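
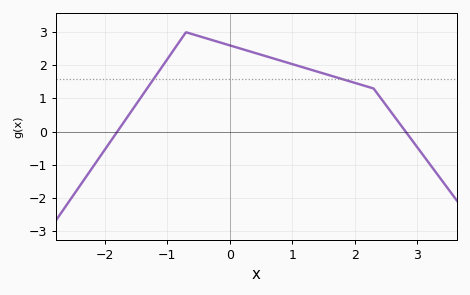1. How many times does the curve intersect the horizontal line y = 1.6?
2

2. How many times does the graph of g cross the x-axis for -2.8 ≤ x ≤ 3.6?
2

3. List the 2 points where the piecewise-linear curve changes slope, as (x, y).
(-0.7, 3); (2.3, 1.3)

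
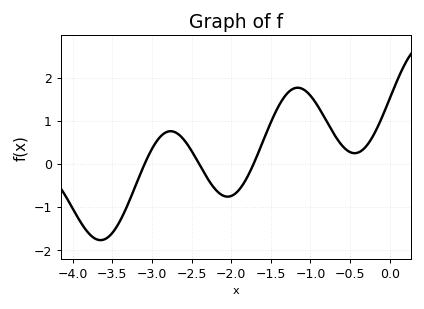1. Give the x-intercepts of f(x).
-3.1, -2.4, -1.7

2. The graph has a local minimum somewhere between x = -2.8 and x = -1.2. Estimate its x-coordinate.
-2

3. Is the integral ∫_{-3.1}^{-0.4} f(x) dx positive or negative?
positive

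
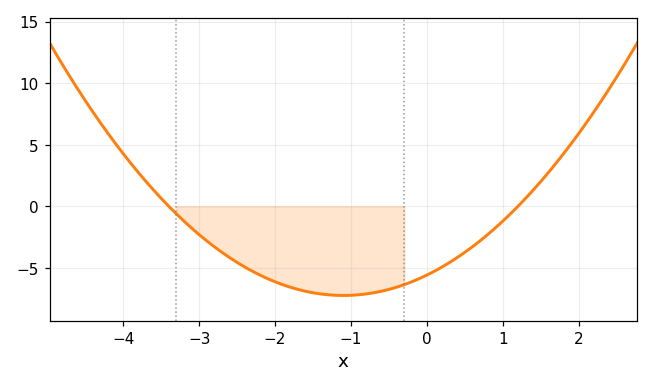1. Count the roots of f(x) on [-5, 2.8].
2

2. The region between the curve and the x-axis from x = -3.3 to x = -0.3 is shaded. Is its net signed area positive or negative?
negative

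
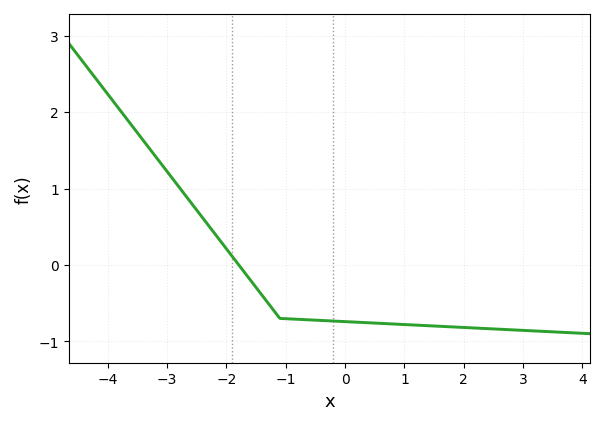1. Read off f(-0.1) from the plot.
-0.738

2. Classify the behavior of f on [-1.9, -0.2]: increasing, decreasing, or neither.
decreasing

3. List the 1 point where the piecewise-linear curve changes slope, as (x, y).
(-1.1, -0.7)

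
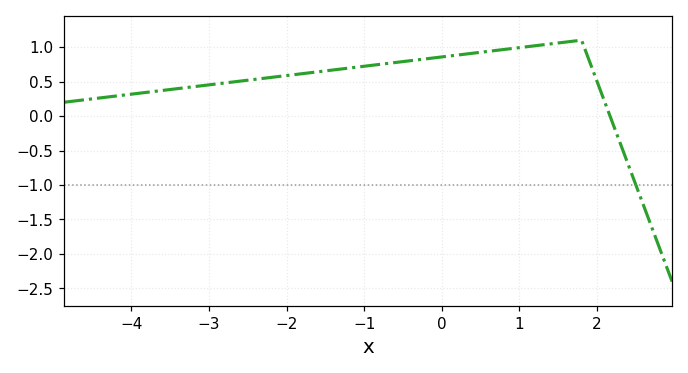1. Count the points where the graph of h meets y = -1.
1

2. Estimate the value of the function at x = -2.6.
0.5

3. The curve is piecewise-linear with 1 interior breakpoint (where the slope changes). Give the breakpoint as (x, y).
(1.8, 1.1)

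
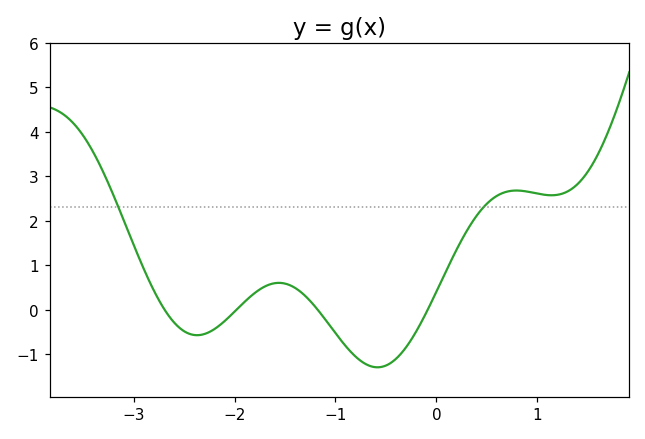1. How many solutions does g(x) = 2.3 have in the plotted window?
2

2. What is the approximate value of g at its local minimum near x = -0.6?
-1.3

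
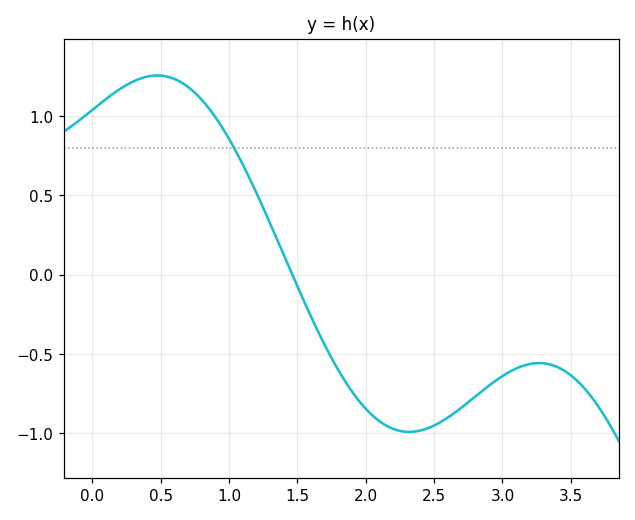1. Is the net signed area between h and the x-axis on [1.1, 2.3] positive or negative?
negative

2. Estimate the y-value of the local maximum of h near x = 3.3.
-0.55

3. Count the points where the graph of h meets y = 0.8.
1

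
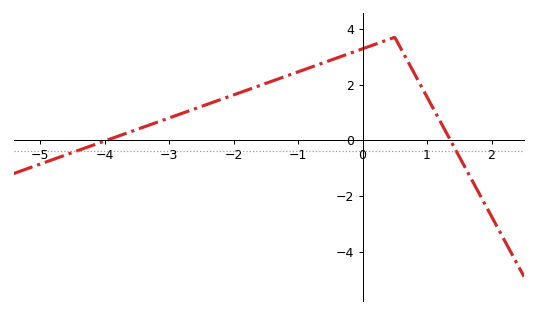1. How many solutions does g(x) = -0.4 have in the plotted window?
2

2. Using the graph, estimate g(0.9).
1.98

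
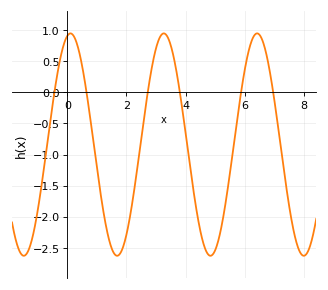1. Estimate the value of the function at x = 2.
-2.3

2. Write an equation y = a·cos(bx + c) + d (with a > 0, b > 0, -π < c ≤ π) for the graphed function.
y = 1.79cos(2x - 0.21) - 0.84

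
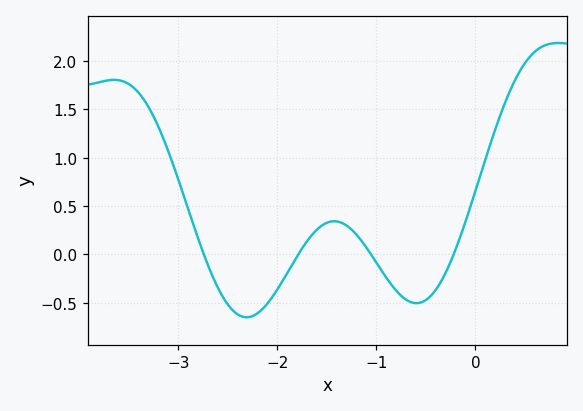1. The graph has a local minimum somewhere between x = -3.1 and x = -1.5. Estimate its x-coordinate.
-2.31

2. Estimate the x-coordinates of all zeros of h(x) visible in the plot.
-2.74, -1.79, -1.05, -0.22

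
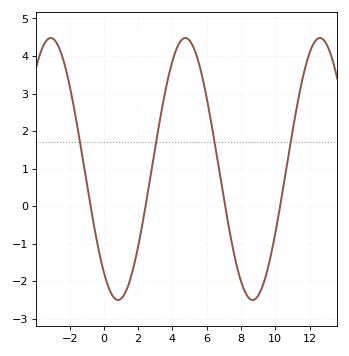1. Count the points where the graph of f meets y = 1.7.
4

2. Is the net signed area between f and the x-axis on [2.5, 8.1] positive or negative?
positive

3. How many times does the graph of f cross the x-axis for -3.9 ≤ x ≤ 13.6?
4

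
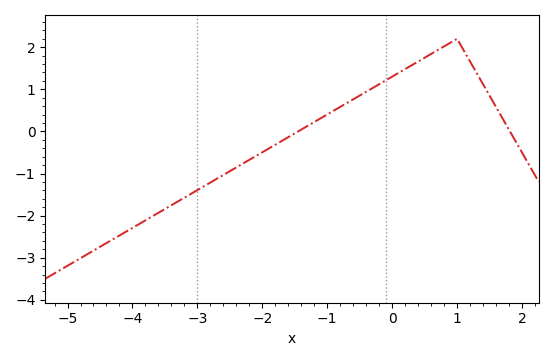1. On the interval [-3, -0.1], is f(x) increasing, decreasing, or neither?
increasing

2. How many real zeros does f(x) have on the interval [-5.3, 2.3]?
2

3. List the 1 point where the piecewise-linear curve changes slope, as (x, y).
(1, 2.2)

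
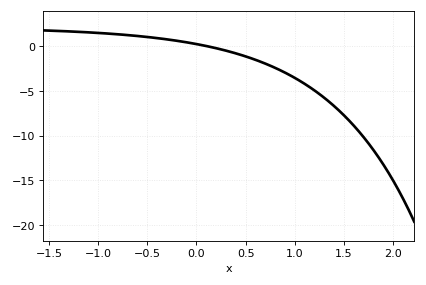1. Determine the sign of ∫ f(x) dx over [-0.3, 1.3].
negative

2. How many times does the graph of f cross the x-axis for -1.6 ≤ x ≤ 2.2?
1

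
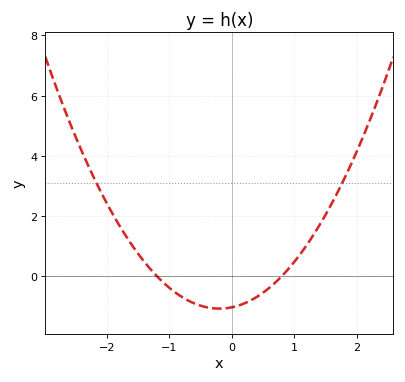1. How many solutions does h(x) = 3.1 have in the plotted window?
2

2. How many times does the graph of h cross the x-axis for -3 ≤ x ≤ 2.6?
2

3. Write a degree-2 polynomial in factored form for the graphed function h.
y = 1.08(x + 1.2)(x - 0.8)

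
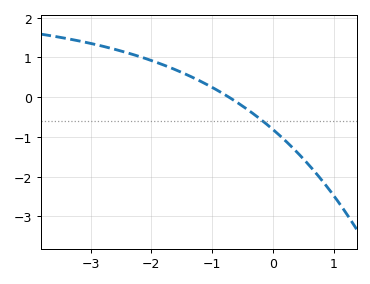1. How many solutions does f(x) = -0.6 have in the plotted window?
1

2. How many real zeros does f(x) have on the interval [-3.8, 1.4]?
1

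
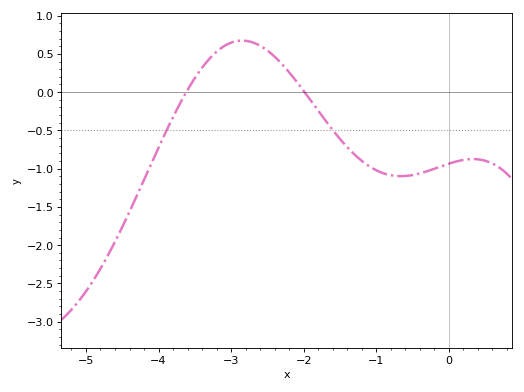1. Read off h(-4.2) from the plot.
-1.15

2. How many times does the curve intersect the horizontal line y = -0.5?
2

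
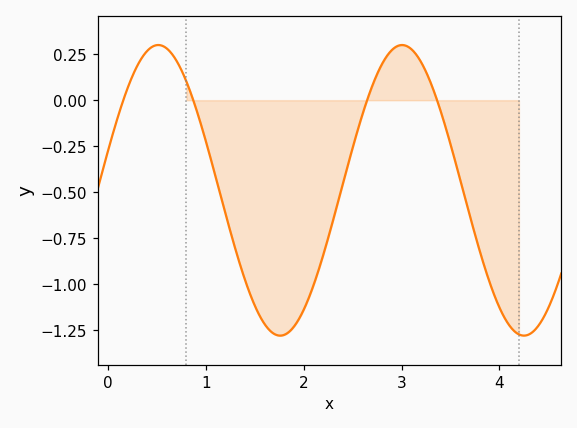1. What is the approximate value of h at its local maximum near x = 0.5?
0.3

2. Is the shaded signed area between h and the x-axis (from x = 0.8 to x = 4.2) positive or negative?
negative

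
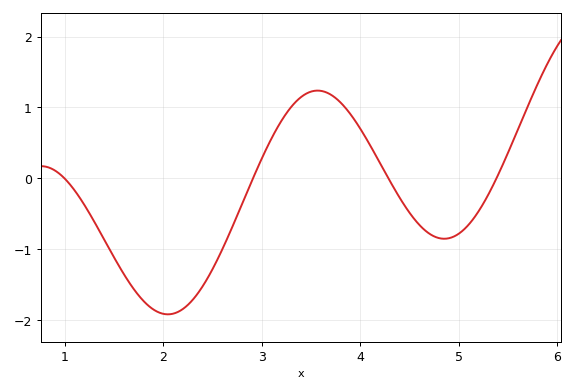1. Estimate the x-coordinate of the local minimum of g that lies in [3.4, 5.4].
4.85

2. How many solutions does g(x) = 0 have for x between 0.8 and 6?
4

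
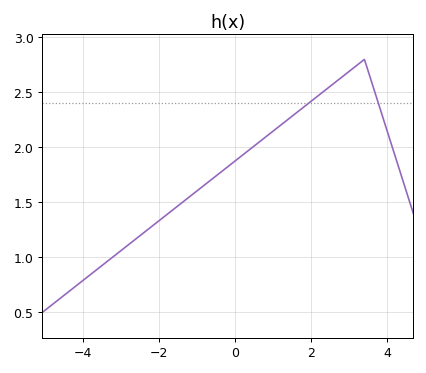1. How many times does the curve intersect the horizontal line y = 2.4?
2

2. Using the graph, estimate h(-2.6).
1.17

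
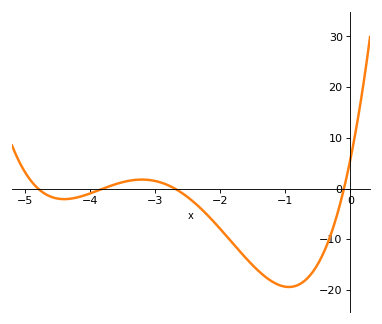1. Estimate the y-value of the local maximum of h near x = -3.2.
1.77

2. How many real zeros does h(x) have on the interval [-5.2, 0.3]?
4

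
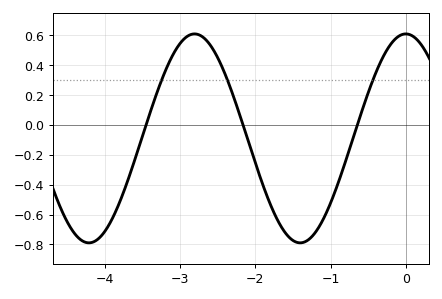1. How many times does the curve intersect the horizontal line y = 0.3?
3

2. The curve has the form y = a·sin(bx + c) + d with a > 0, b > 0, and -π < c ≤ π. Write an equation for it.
y = 0.7sin(2.24x + 1.57) - 0.09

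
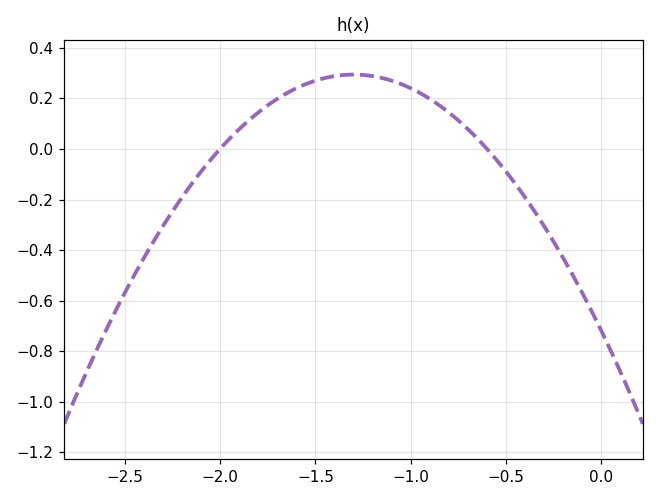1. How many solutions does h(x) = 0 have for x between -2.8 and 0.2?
2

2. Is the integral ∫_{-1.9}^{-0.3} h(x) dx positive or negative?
positive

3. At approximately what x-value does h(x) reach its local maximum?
-1.3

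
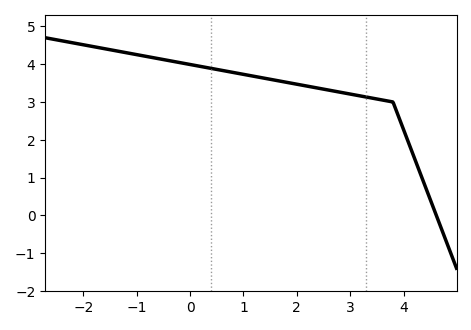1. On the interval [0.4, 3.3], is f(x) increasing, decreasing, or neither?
decreasing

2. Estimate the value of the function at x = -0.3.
4.1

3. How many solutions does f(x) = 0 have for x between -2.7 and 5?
1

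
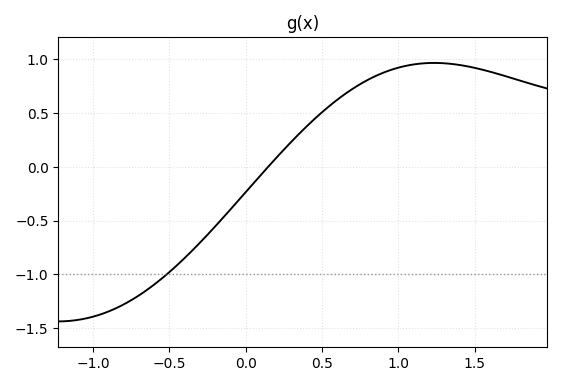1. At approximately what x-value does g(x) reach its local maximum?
1.25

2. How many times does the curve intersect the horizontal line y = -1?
1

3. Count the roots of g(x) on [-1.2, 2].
1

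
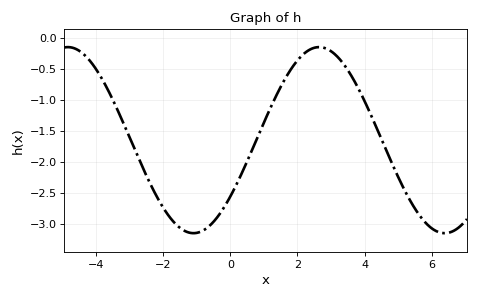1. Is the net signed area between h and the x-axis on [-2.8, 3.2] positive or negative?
negative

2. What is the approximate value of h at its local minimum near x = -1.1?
-3.15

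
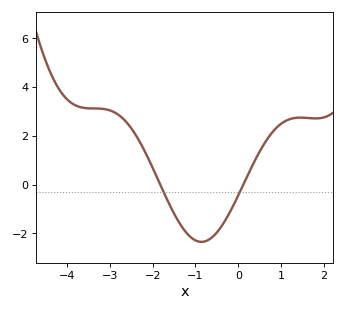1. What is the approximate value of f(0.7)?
2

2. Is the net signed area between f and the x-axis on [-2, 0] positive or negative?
negative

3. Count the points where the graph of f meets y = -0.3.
2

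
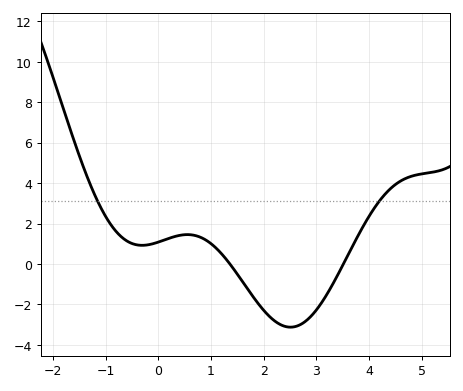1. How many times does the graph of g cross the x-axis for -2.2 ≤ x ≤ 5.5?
2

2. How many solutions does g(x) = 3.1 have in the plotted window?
2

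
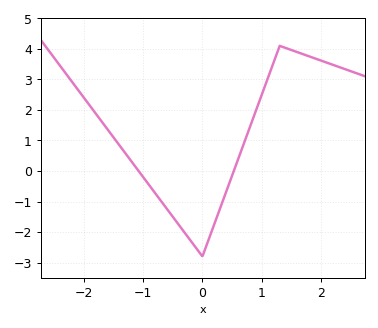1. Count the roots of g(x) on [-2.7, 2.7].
2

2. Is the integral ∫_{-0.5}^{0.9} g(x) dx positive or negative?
negative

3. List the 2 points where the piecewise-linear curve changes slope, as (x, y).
(0, -2.8); (1.3, 4.1)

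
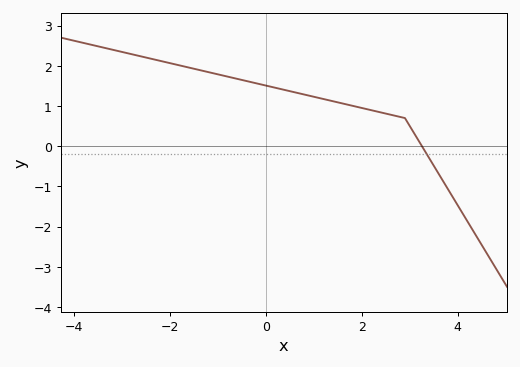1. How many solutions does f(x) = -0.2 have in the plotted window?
1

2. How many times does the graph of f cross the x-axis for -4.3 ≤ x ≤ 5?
1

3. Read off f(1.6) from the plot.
1.1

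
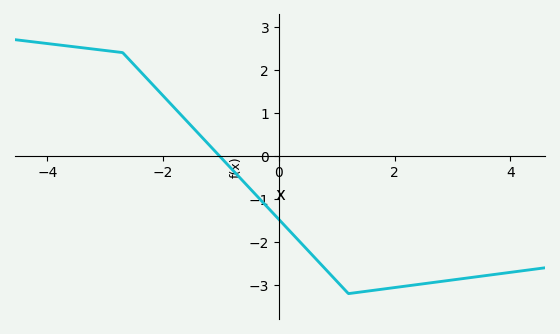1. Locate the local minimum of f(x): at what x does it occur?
1.2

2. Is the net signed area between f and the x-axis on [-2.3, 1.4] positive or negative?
negative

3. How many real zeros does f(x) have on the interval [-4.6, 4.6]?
1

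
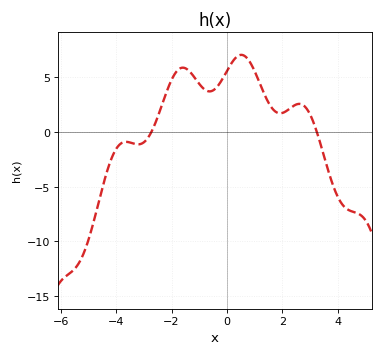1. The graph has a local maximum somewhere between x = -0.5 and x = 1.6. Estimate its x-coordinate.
0.523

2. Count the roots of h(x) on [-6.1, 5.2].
2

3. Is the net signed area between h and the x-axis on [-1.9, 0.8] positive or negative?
positive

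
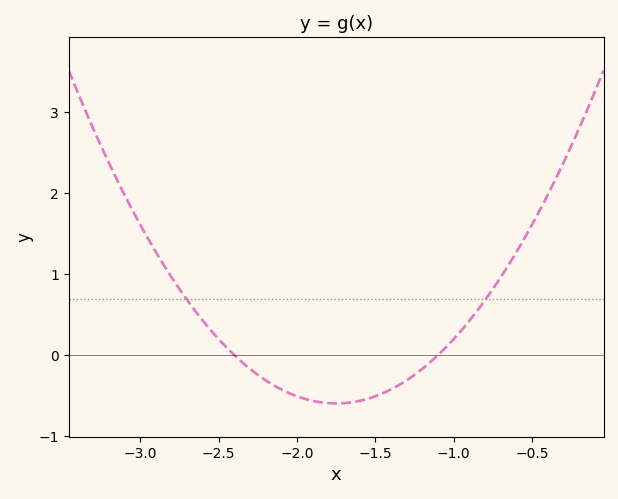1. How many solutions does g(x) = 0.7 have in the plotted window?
2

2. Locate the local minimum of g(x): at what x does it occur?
-1.75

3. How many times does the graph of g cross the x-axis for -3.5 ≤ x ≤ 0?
2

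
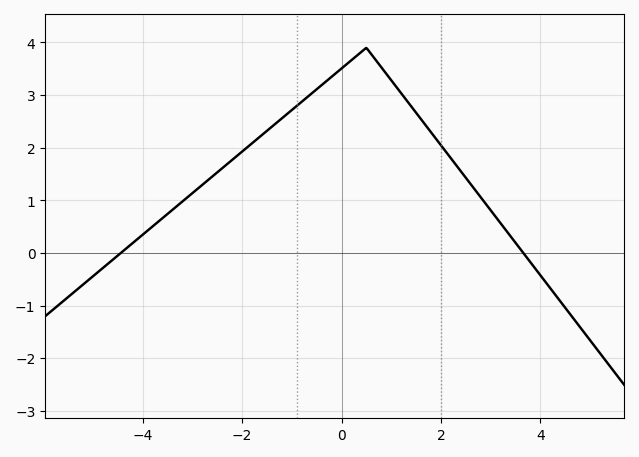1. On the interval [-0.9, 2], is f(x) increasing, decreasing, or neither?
neither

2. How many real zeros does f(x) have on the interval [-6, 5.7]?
2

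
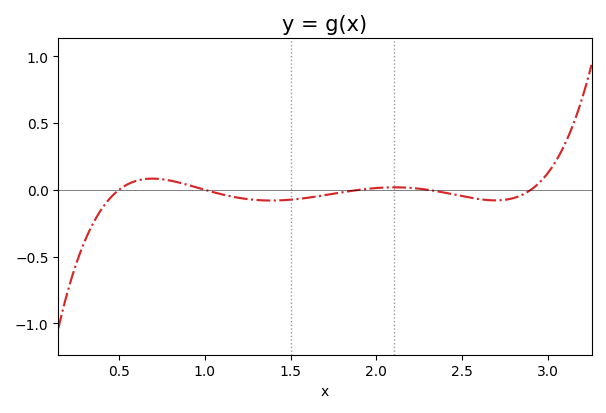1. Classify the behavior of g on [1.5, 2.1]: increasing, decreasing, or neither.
increasing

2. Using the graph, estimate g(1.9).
0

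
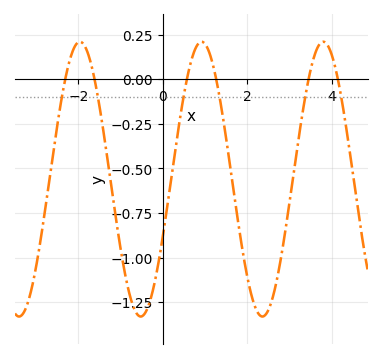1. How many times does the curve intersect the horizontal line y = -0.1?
6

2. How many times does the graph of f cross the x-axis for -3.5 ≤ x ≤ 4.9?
6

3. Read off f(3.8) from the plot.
0.21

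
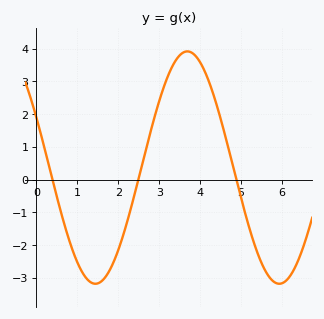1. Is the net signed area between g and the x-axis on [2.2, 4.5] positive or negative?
positive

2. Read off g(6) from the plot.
-3.16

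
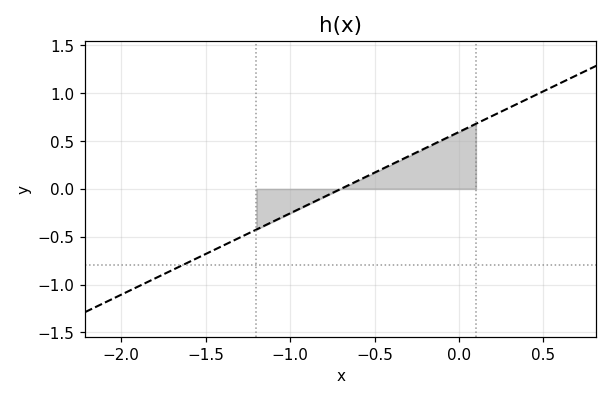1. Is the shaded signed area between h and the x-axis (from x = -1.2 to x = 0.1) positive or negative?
positive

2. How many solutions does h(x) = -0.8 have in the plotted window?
1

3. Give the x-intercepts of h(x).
-0.7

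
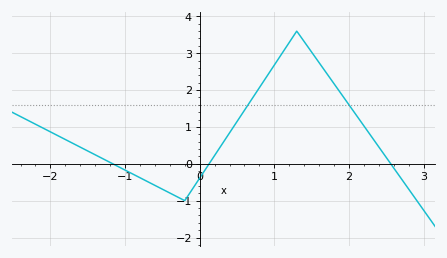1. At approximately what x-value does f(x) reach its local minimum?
-0.202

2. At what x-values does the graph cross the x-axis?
-1.16, 0.126, 2.56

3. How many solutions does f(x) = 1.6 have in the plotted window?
2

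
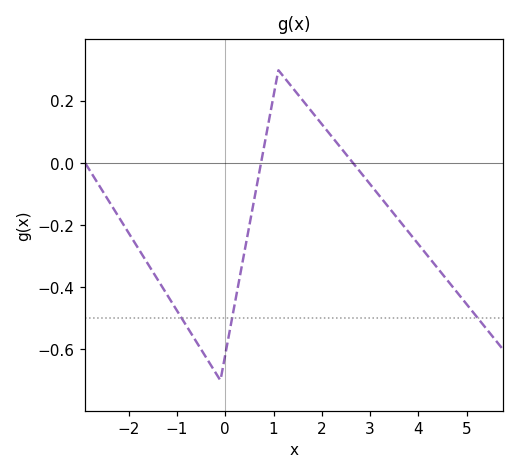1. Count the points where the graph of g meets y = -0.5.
3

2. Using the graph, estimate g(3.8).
-0.222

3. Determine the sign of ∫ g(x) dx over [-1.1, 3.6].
negative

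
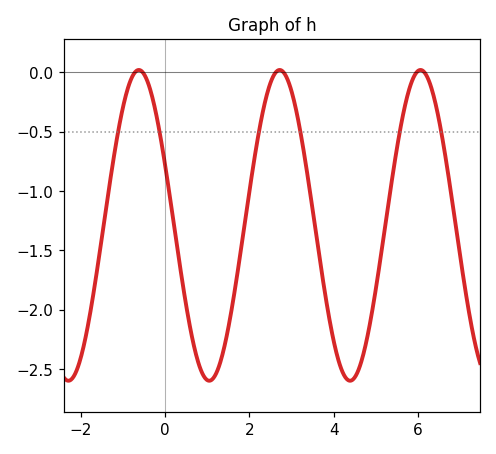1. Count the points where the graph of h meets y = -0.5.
6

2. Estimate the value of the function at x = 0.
-0.778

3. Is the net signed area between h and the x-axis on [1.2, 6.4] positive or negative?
negative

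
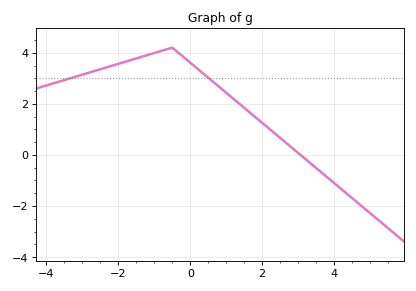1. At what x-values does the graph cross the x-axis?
3.07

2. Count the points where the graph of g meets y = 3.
2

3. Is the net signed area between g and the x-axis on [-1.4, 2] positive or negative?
positive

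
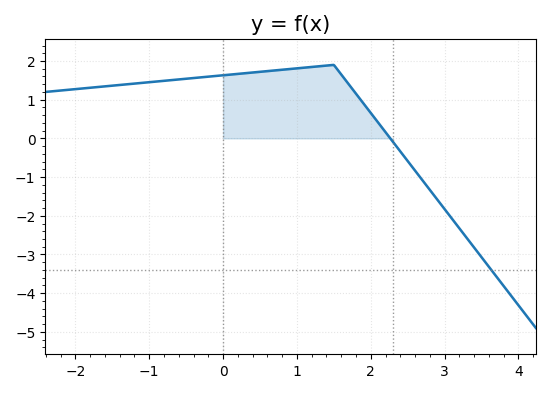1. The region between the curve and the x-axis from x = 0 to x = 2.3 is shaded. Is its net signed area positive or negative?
positive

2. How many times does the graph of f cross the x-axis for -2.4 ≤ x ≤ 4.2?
1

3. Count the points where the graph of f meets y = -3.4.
1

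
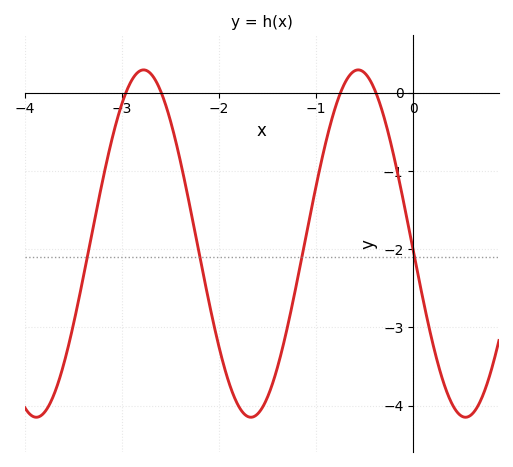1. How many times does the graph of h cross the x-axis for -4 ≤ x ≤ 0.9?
4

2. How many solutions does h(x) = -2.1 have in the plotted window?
4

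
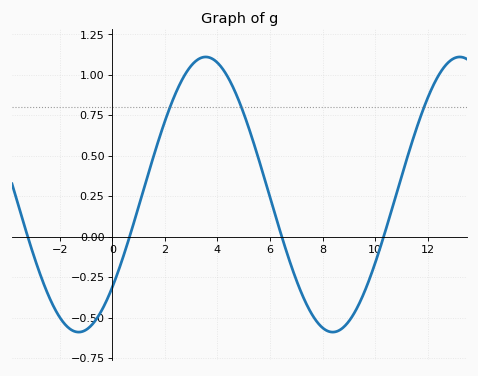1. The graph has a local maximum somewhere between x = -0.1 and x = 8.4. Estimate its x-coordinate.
3.6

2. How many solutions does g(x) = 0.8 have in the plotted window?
3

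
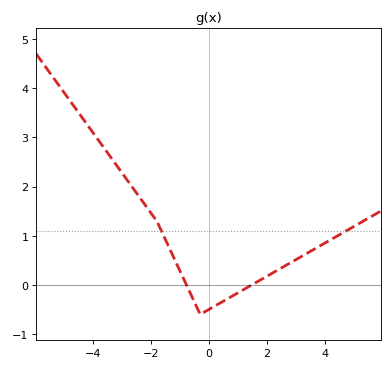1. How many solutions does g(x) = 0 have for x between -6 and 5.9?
2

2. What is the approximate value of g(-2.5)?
1.87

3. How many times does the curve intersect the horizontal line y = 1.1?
2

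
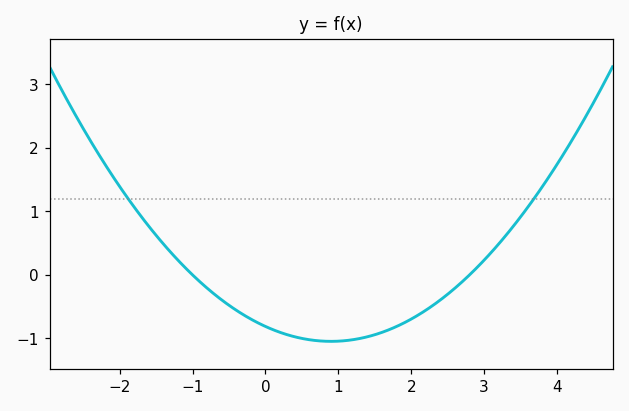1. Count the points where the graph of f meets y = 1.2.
2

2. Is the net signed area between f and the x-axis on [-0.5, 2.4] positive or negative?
negative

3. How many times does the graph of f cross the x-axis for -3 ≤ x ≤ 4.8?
2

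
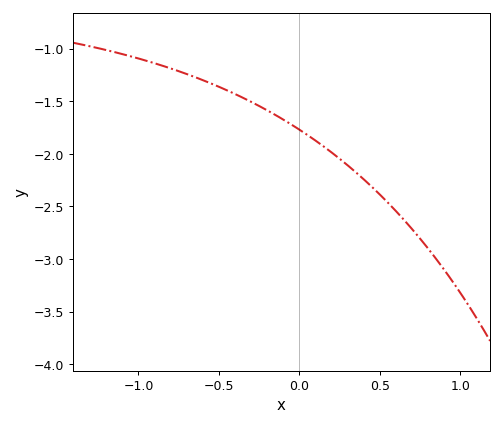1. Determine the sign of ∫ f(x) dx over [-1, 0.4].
negative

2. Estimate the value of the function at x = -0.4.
-1.43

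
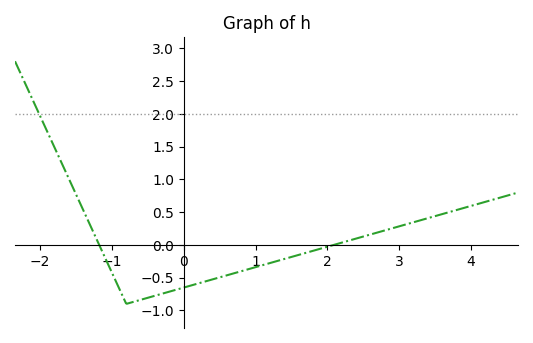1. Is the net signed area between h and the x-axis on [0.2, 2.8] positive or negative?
negative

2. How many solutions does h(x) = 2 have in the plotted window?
1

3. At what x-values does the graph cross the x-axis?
-1.2, 2.1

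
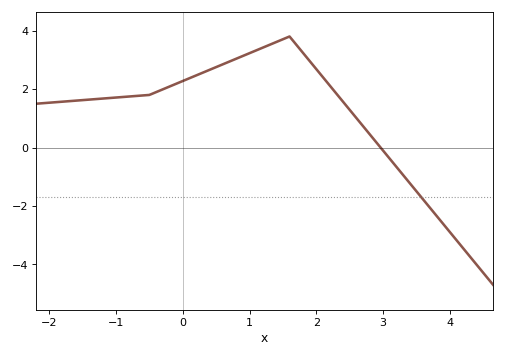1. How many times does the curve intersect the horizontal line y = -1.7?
1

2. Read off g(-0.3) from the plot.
2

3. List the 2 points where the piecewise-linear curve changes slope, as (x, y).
(-0.5, 1.8); (1.6, 3.8)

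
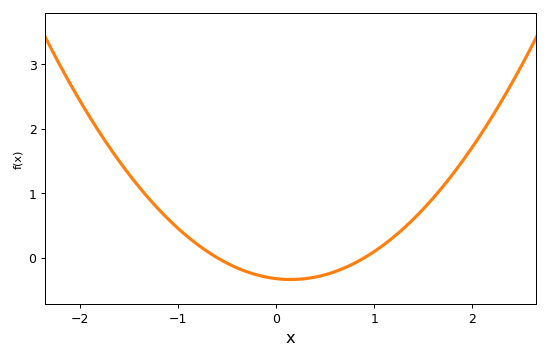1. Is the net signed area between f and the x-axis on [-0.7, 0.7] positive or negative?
negative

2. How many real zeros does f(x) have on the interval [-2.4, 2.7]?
2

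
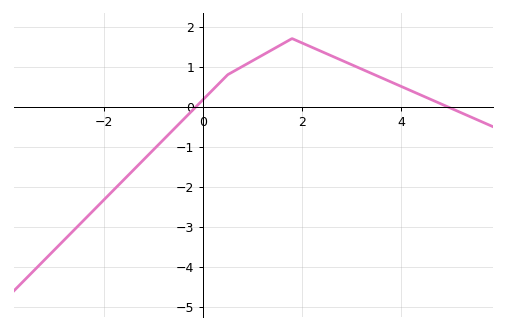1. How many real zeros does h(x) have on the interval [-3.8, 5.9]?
2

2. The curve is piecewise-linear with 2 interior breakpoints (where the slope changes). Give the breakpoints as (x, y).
(0.5, 0.8); (1.8, 1.7)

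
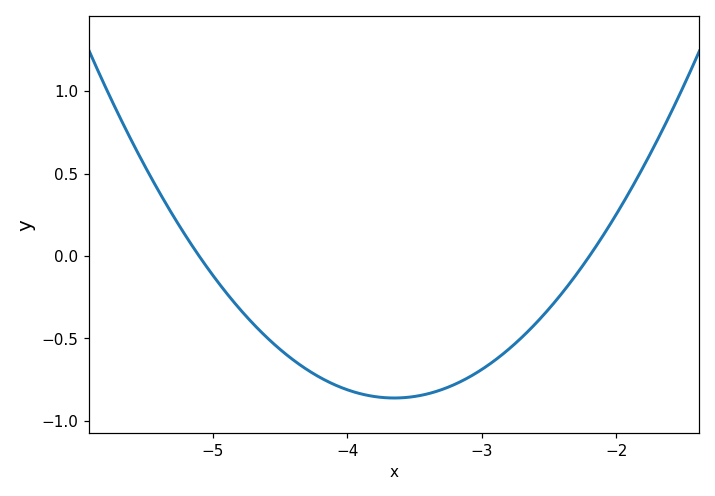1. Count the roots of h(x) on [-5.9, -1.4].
2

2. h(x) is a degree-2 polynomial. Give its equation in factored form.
y = 0.41(x + 5.1)(x + 2.2)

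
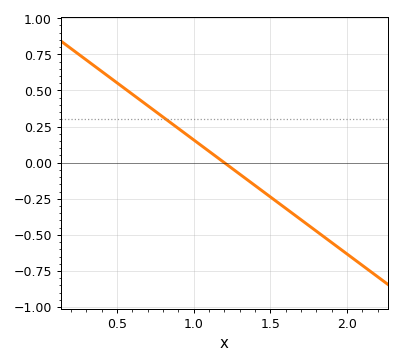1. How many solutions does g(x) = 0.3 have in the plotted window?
1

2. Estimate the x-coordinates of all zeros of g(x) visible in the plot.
1.2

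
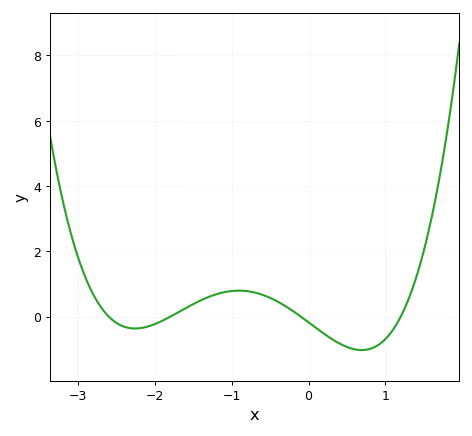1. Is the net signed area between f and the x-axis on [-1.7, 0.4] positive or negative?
positive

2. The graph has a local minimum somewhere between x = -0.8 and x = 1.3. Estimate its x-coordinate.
0.7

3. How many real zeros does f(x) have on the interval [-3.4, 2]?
4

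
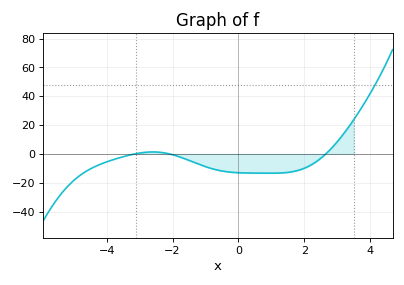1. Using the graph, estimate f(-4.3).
-8.26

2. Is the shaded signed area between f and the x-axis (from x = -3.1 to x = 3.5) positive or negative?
negative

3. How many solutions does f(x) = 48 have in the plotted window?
1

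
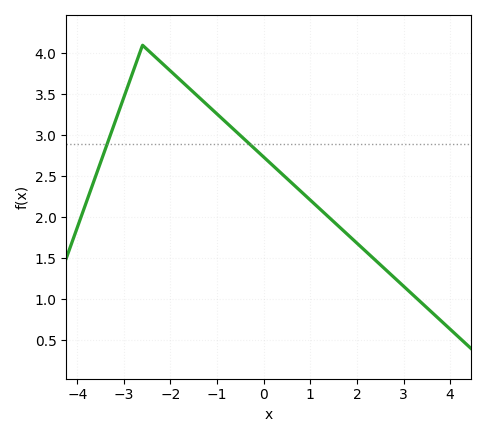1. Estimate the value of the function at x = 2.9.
1.2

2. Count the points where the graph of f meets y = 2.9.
2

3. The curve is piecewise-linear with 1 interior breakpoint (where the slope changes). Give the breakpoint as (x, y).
(-2.6, 4.1)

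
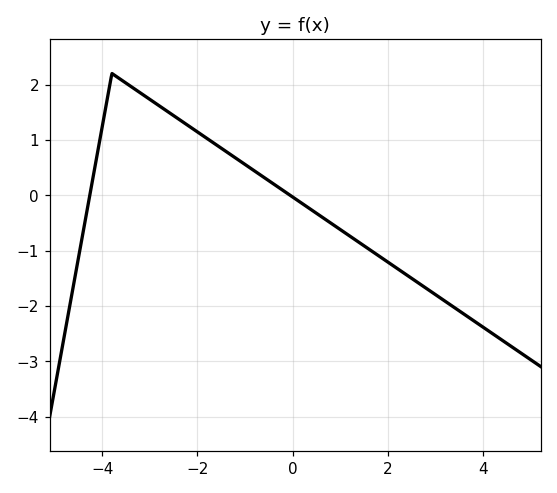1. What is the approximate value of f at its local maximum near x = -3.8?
2.2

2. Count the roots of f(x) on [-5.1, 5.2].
2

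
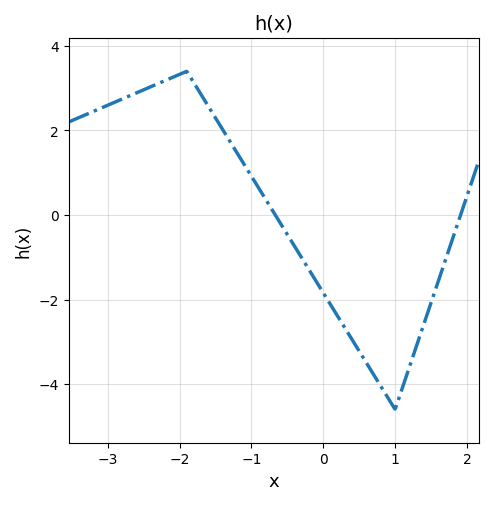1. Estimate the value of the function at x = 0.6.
-3.5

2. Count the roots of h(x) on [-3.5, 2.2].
2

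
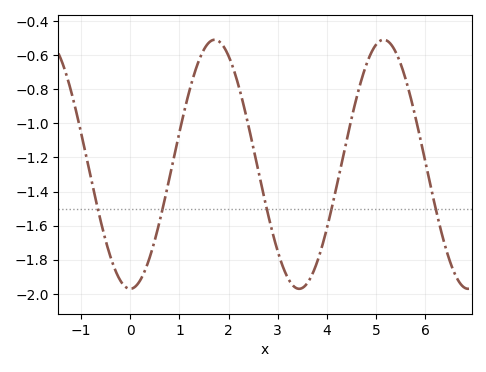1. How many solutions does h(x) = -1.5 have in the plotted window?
5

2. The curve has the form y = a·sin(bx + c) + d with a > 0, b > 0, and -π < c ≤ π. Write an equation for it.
y = 0.73sin(1.8x - 1.6) - 1.24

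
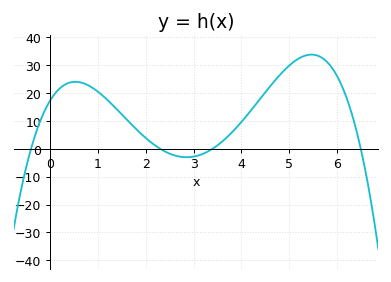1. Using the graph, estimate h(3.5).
1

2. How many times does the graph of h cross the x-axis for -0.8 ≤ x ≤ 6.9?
4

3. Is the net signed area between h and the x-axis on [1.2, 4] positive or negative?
positive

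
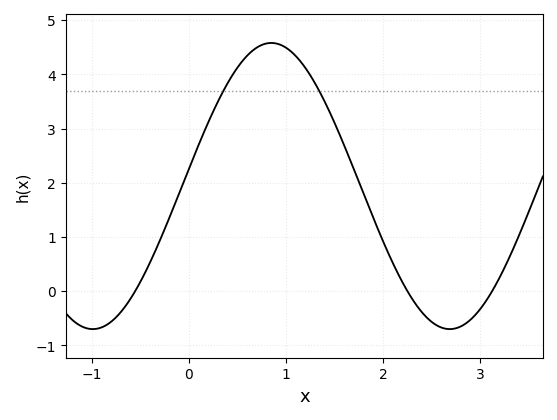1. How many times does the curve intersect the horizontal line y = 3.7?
2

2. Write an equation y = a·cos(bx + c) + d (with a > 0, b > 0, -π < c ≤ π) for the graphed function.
y = 2.64cos(1.7x - 1.5) + 1.94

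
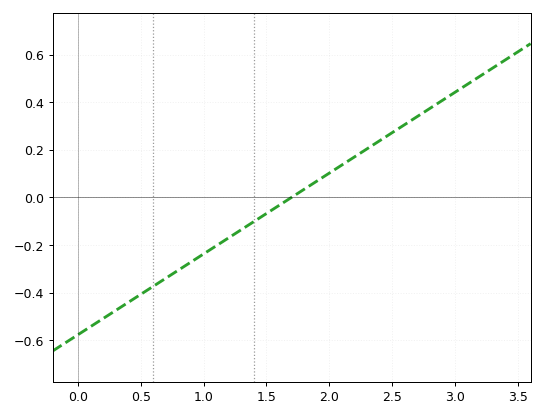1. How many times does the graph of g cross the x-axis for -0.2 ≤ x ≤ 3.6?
1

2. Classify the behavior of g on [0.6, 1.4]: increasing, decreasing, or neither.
increasing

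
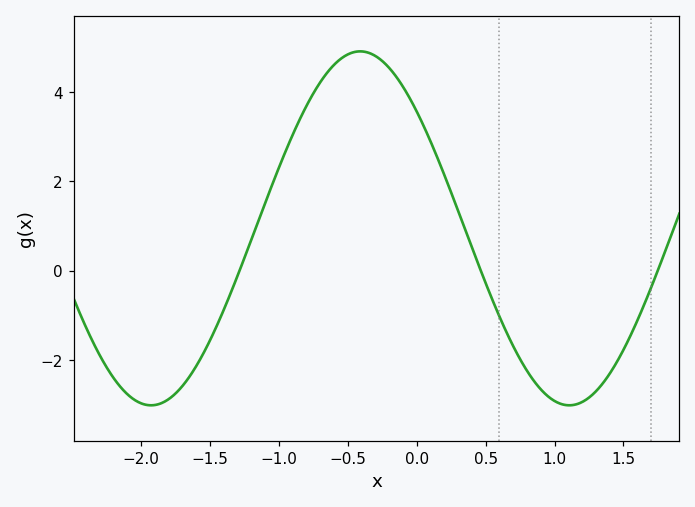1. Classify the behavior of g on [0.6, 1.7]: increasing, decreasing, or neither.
neither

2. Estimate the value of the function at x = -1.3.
-0.104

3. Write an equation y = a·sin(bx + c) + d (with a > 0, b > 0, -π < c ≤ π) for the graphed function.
y = 3.96sin(2.07x + 2.42) + 0.95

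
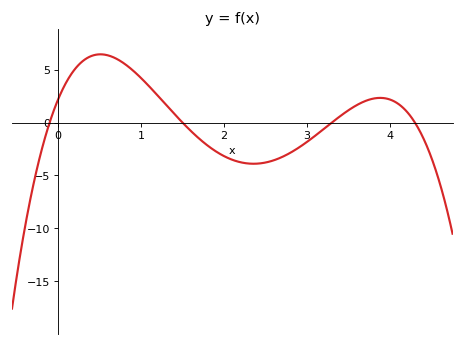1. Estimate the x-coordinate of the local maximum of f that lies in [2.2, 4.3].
3.88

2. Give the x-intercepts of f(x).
-0.1, 1.5, 3.3, 4.3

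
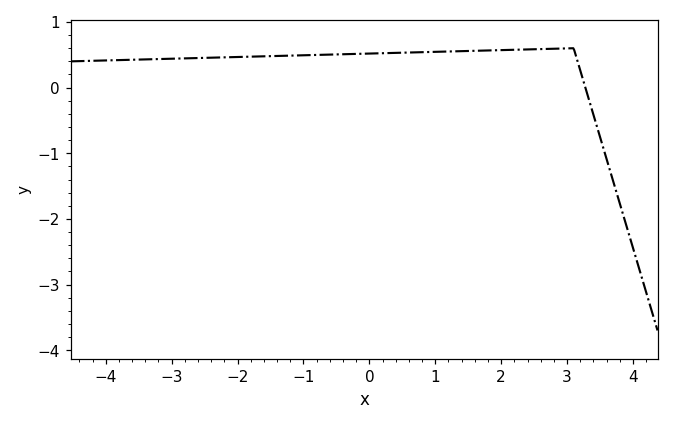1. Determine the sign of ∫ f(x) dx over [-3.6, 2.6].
positive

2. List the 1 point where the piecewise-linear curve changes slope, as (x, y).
(3.1, 0.6)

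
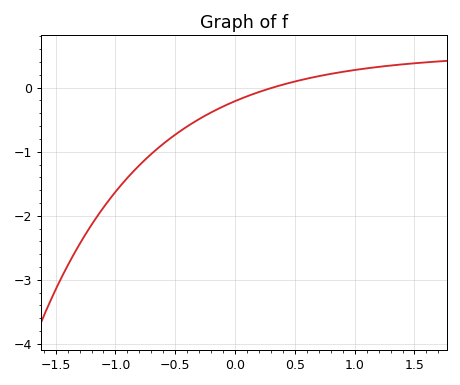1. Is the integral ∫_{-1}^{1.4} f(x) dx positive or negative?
negative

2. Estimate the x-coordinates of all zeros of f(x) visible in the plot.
0.312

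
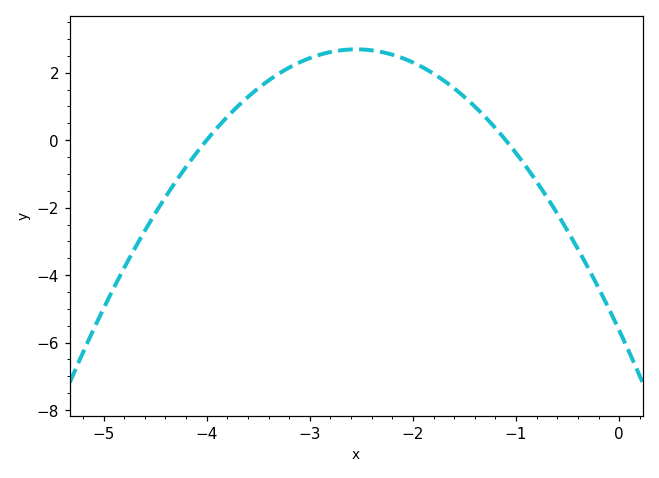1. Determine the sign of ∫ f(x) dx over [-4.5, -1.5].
positive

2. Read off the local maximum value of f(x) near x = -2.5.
2.6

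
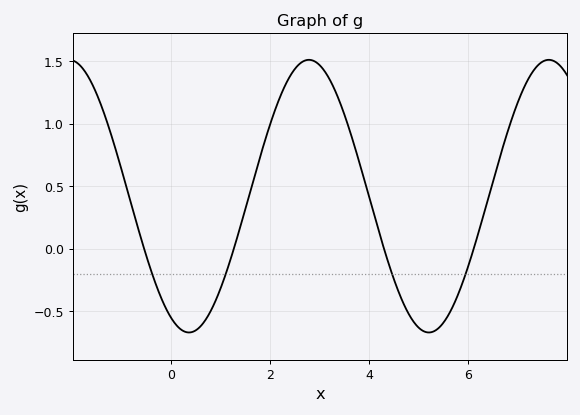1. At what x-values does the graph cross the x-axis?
-0.6, 1.2, 4.2, 6.2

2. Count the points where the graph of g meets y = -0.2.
4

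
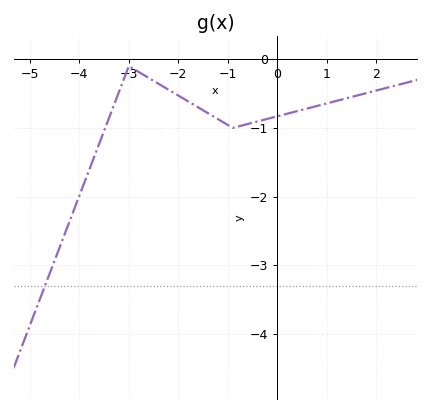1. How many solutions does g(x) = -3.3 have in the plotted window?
1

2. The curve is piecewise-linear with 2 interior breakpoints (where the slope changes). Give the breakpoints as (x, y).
(-3, -0.1); (-0.9, -1)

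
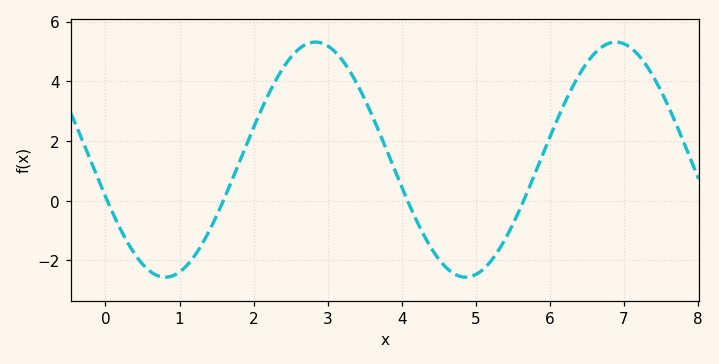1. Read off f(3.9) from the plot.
1.06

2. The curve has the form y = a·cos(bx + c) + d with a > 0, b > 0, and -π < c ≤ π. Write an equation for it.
y = 3.94cos(1.55x + 1.89) + 1.38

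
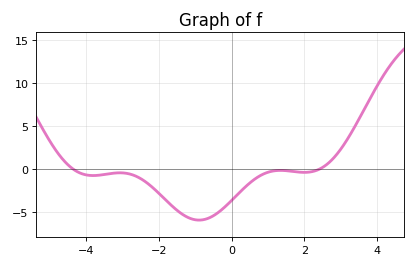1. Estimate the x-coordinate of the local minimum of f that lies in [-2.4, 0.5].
-0.8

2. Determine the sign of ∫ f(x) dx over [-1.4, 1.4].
negative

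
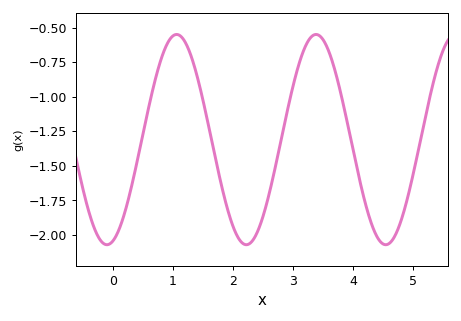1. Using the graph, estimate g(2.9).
-1.12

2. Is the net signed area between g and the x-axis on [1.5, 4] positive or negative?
negative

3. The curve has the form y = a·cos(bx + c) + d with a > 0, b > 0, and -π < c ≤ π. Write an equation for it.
y = 0.76cos(2.7x - 2.9) - 1.31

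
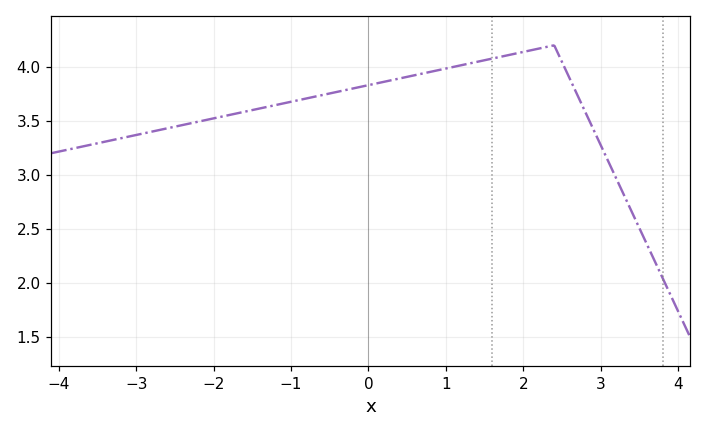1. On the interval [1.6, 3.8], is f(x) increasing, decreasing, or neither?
neither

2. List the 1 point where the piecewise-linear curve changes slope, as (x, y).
(2.4, 4.2)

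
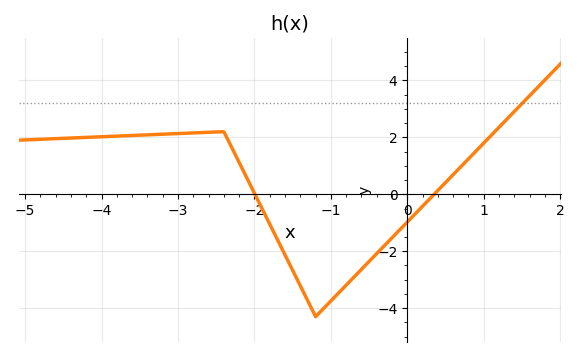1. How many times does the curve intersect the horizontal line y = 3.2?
1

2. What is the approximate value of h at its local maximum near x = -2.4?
2.2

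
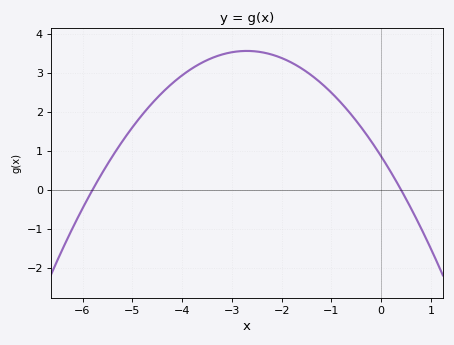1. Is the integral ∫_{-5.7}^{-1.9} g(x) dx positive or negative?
positive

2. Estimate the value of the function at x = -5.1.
1.42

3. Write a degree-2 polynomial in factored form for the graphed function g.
y = -0.37(x + 5.8)(x - 0.4)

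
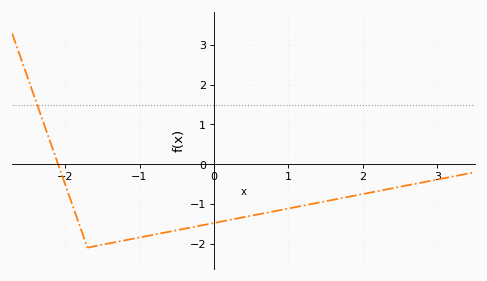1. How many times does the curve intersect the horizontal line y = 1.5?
1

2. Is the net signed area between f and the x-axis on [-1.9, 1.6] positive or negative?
negative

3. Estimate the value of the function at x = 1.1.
-1.1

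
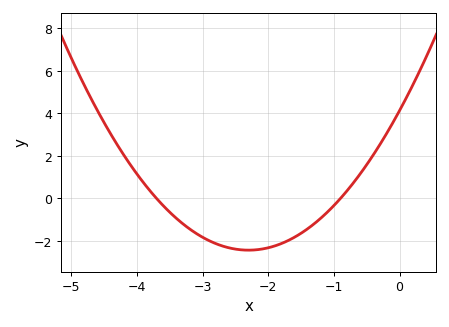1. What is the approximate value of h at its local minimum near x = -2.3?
-2.4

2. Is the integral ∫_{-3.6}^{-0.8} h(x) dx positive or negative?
negative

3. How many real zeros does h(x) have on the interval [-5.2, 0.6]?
2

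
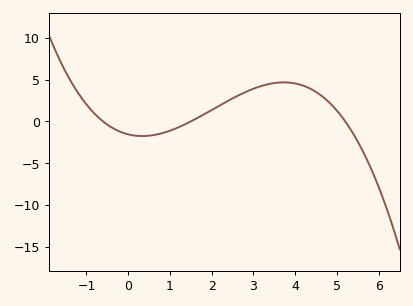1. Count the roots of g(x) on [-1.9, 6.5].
3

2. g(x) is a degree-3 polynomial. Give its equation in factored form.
y = -0.33(x + 0.6)(x - 1.5)(x - 5.2)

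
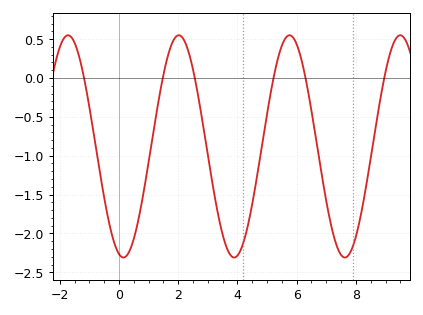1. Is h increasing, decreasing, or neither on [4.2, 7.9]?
neither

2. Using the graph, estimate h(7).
-1.58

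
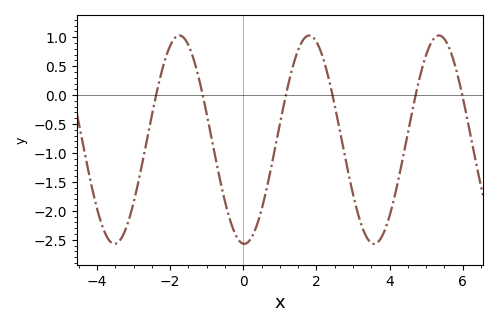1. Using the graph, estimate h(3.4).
-2.48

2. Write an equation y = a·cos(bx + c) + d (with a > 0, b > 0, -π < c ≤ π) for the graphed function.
y = 1.8cos(1.77x + 3.09) - 0.77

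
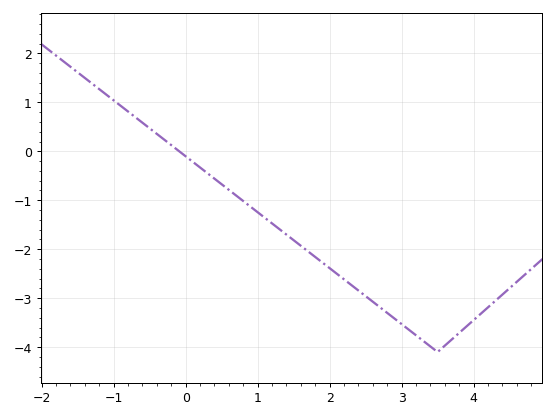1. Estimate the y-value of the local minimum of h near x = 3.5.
-4.1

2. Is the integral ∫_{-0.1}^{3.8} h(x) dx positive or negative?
negative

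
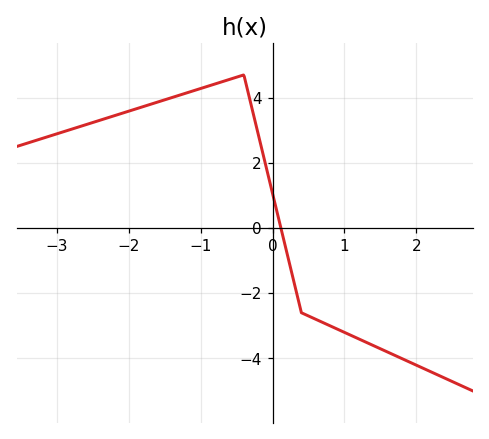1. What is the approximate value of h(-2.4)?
3.4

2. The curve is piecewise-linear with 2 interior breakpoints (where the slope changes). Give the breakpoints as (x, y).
(-0.4, 4.7); (0.4, -2.6)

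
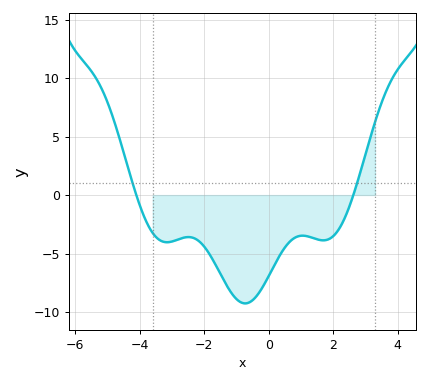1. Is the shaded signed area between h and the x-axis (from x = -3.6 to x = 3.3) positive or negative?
negative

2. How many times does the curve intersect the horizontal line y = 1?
2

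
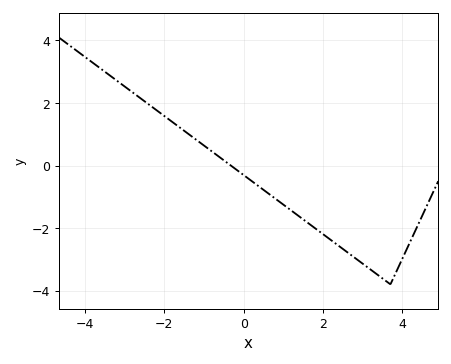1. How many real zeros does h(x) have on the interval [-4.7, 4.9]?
1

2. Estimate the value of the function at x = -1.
0.6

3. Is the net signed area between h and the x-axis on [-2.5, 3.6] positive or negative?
negative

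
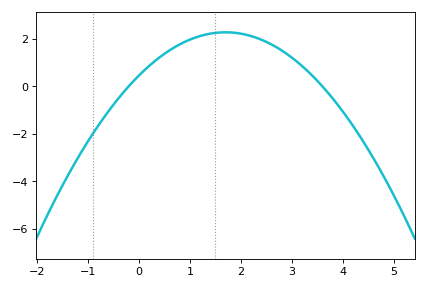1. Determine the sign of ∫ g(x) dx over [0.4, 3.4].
positive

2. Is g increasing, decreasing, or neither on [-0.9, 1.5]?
increasing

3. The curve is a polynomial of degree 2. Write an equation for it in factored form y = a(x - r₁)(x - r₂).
y = -0.63(x + 0.2)(x - 3.6)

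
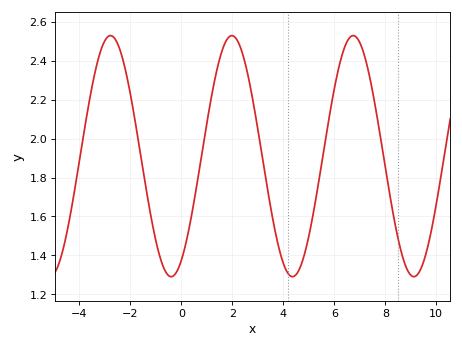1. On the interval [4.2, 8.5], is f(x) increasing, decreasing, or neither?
neither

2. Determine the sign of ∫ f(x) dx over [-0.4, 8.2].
positive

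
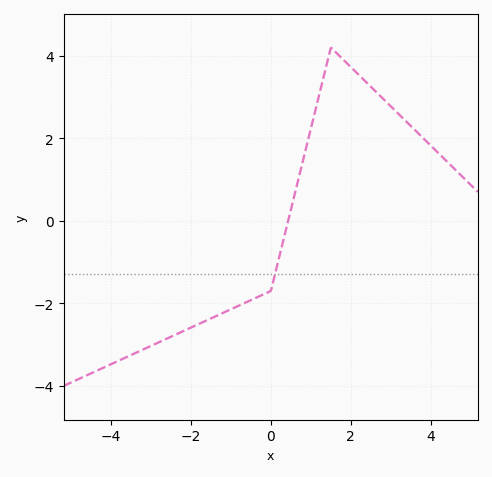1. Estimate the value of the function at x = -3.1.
-3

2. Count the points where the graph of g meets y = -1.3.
1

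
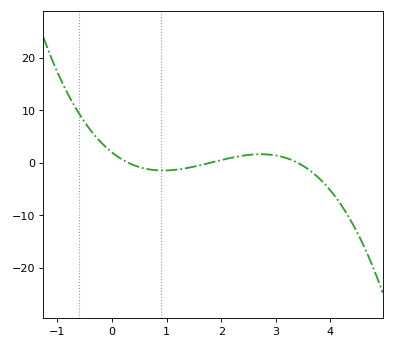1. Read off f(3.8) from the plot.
-3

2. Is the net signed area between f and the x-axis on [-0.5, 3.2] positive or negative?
positive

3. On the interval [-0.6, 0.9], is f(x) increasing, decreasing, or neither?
decreasing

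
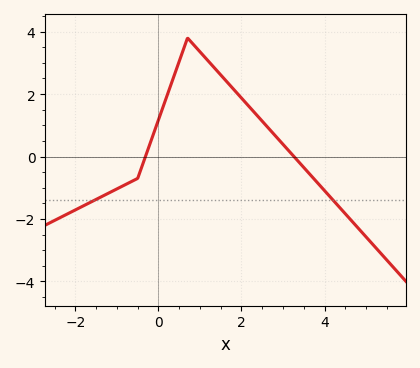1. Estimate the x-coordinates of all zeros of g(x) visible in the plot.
-0.4, 3.2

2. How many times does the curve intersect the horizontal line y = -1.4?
2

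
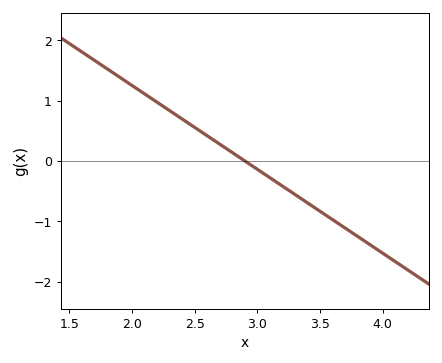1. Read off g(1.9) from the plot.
1.4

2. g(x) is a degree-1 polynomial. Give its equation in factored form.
y = -1.39(x - 2.9)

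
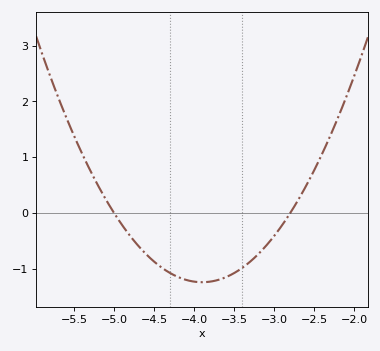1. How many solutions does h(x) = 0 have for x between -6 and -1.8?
2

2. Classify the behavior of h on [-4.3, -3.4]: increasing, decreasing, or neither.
neither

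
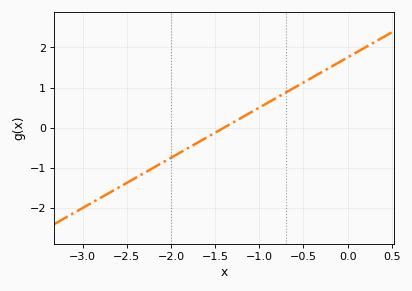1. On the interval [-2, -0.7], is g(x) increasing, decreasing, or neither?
increasing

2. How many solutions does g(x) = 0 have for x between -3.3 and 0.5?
1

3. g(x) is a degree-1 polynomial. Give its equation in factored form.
y = 1.25(x + 1.4)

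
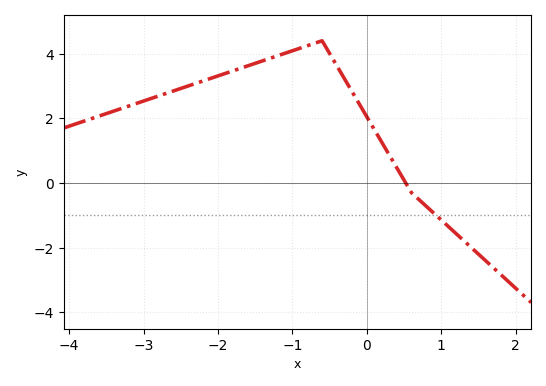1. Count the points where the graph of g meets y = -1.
1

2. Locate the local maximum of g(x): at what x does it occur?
-0.602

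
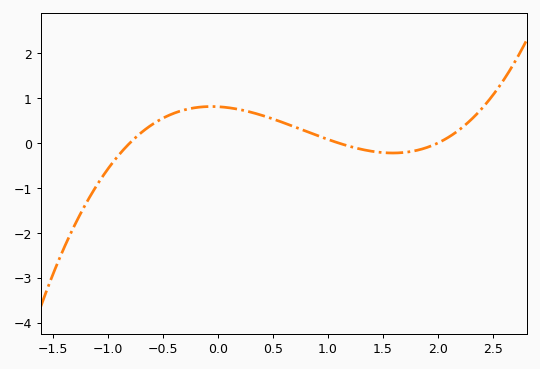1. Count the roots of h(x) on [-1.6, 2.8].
3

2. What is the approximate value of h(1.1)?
0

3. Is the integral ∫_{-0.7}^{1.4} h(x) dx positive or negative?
positive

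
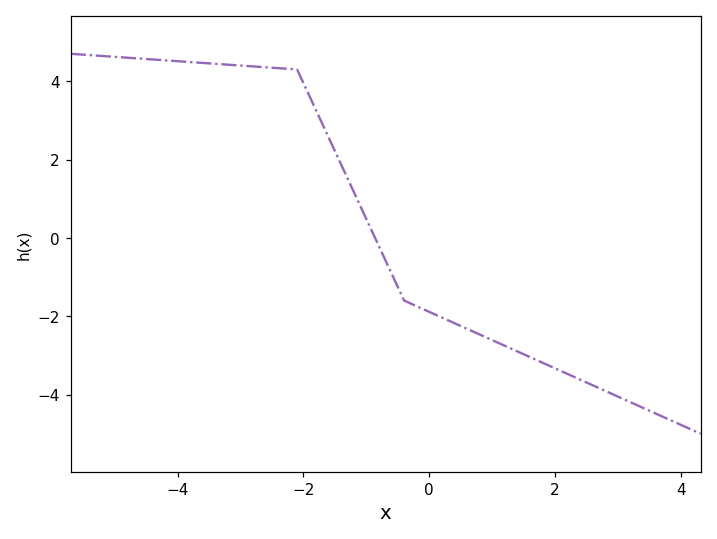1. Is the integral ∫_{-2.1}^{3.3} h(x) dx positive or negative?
negative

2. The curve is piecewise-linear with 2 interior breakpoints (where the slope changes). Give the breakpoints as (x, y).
(-2.1, 4.3); (-0.4, -1.6)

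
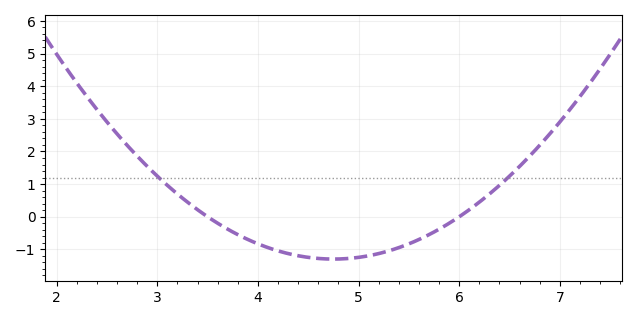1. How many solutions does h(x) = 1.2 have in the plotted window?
2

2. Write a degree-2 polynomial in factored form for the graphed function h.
y = 0.83(x - 3.5)(x - 6)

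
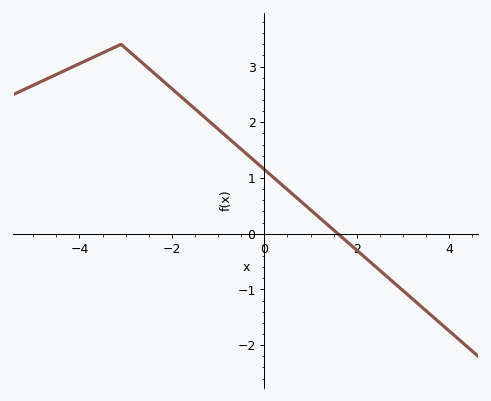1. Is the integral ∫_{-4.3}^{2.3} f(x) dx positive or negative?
positive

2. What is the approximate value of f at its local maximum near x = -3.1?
3.4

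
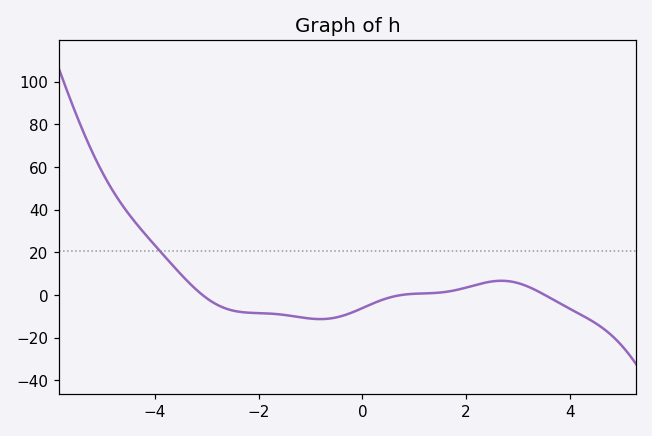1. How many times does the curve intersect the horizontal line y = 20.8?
1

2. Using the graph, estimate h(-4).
23.4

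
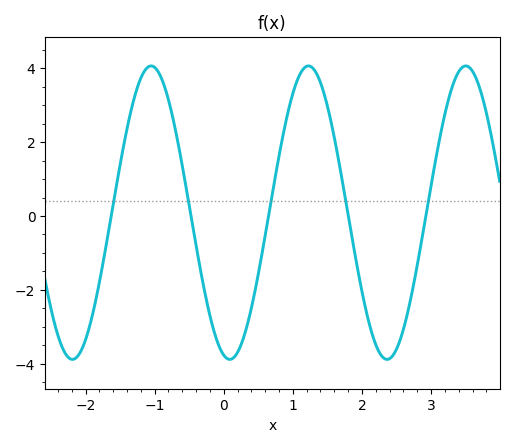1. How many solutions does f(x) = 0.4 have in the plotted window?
5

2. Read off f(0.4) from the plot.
-2.4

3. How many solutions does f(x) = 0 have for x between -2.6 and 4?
5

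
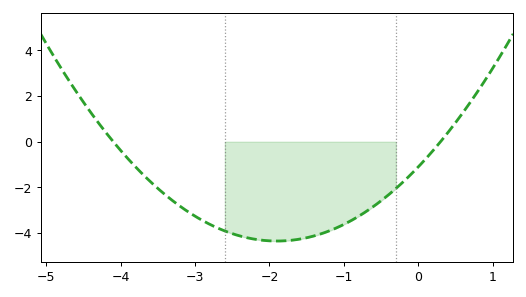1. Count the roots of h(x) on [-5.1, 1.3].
2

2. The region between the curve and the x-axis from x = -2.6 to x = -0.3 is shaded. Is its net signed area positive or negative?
negative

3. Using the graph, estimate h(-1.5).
-4.2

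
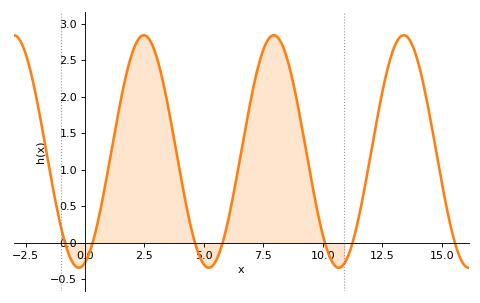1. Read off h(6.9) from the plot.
1.85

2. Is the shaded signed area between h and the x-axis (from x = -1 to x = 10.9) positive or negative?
positive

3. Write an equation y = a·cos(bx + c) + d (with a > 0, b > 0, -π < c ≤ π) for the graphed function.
y = 1.59cos(1.1x - 2.8) + 1.25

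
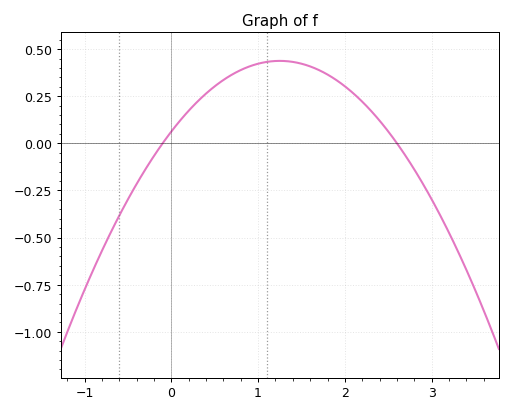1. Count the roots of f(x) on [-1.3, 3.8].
2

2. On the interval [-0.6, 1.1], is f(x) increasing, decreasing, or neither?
increasing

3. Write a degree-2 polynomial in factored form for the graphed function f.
y = -0.24(x + 0.1)(x - 2.6)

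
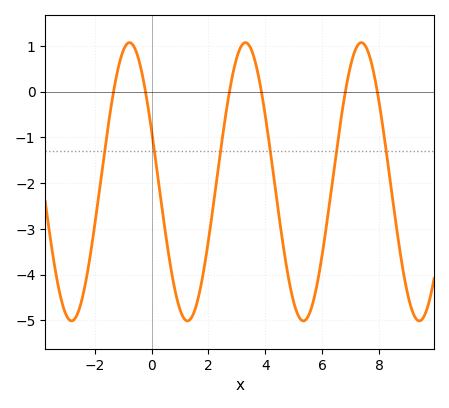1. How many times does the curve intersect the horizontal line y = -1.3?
6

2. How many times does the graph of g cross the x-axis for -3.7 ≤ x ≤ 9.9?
6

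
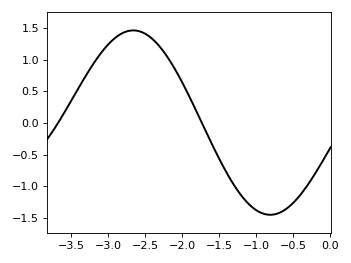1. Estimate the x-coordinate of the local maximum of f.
-2.66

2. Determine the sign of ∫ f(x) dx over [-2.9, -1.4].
positive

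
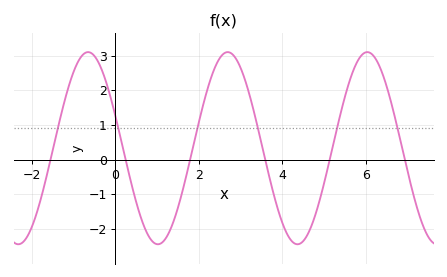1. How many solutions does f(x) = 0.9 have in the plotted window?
6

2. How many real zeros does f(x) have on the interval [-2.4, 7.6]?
6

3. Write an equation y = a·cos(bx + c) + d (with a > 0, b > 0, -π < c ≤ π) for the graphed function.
y = 2.77cos(1.9x + 1.2) + 0.33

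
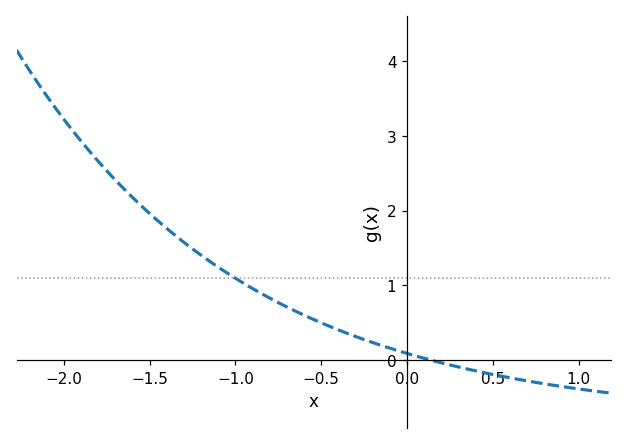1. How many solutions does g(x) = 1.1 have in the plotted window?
1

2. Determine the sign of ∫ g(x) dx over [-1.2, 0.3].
positive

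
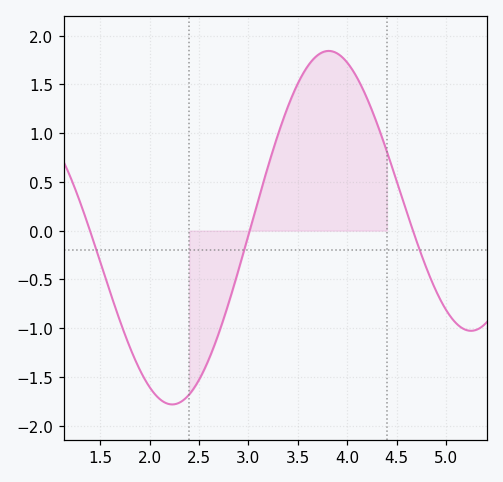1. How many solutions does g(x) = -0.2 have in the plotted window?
3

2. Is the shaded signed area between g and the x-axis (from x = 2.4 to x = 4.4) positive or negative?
positive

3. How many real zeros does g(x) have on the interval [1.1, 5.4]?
3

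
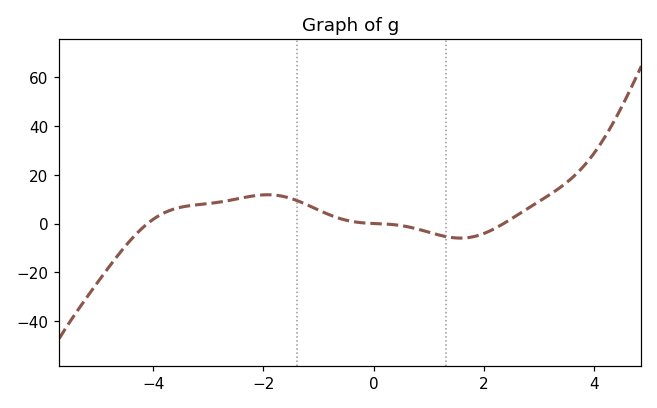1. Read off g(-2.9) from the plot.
8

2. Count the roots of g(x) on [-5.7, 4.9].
3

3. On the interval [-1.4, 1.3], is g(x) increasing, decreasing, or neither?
decreasing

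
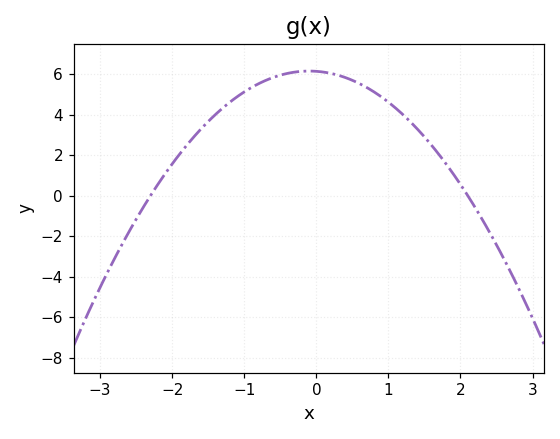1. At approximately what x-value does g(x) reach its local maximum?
-0.1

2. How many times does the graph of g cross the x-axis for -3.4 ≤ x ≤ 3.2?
2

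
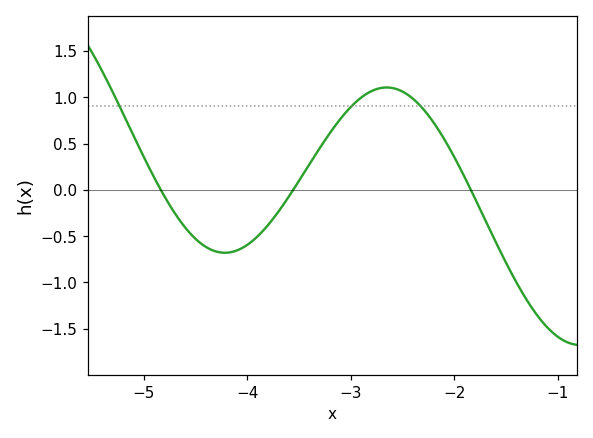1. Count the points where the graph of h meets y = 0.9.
3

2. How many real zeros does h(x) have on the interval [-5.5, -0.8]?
3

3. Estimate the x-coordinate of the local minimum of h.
-4.22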